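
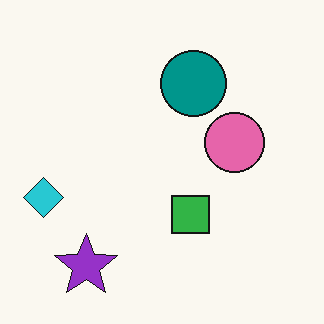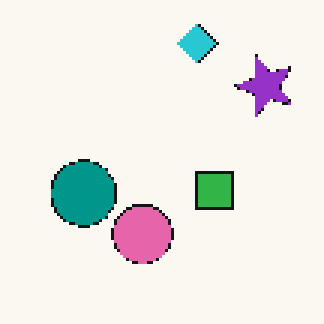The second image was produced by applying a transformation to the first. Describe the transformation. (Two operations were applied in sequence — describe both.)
The second image is the first transposed (reflected across the top-left ↔ bottom-right diagonal), then mildly pixelated.

Shapes have swapped their row and column positions — what was in the top-right is now in the bottom-left — a diagonal reflection. Shapes are reduced to large square blocks; fine edges and outlines are lost — a downscale-then-upscale (mosaic) effect.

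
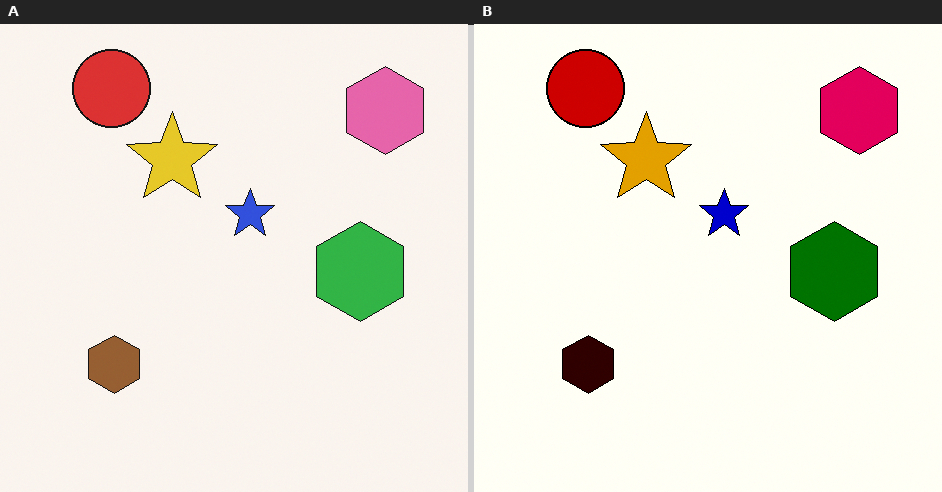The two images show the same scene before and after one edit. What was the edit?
The transformation is: boosted in contrast.

Tones are pushed away from mid-grey across the whole image — a global contrast change.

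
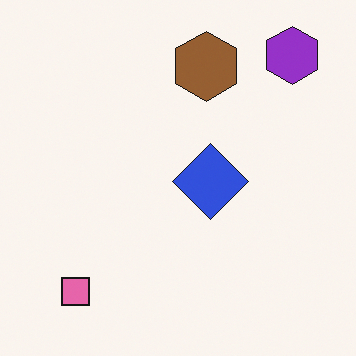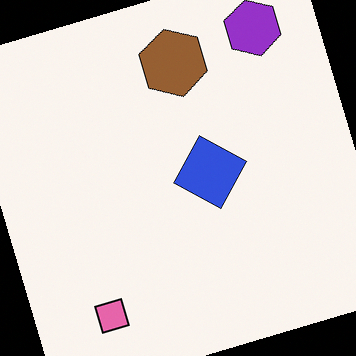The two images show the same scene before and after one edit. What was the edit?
The image was rotated counter-clockwise by a moderate amount.

Every shape is tilted by the same angle and the image corners show triangular fill wedges — a whole-image rotation by a non-right angle.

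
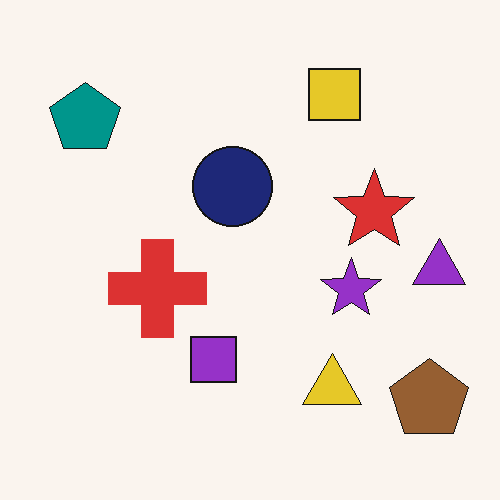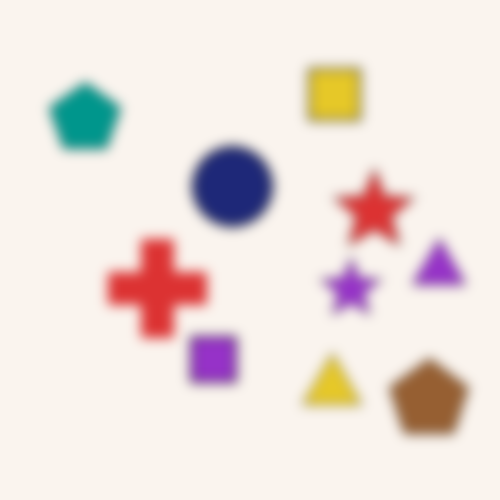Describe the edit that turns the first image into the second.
It was strongly gaussian-blurred.

Shape edges and outlines are uniformly softened across the whole image.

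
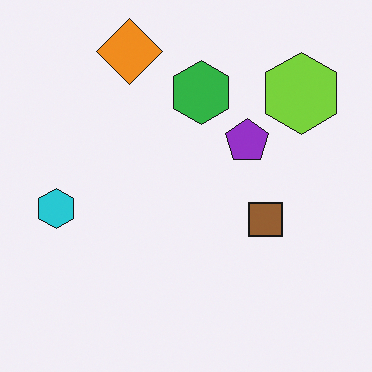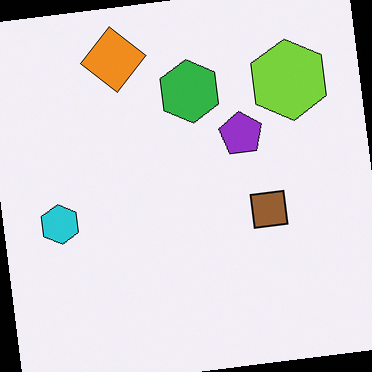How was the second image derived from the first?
It was rotated counter-clockwise by a small amount.

Every shape is tilted by the same angle and the image corners show triangular fill wedges — a whole-image rotation by a non-right angle.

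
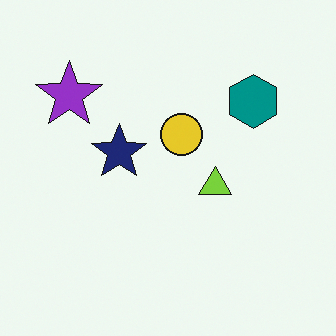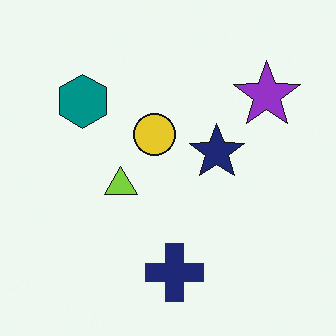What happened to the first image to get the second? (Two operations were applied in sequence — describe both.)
The second image is the first flipped horizontally (left ↔ right), then overlaid with an additional navy cross.

The purple star is in the top-left of the first image and the top-right of the second — shapes on opposite sides of the vertical midline have swapped in a mirror flip. A navy cross appears in the second image that is absent from the first.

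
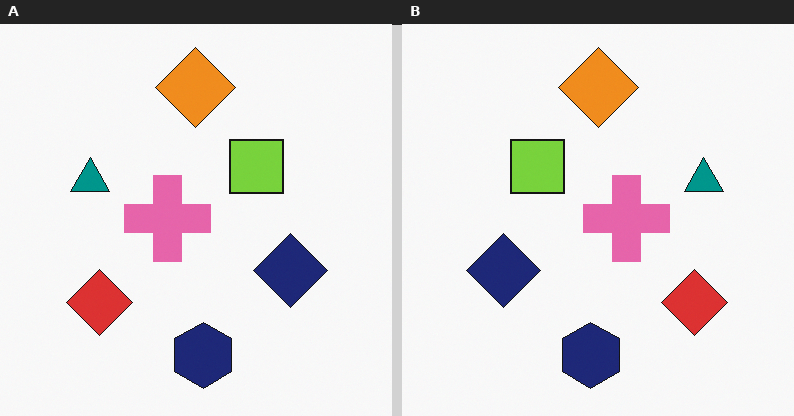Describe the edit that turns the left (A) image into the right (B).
The transformation is: flipped horizontally (left ↔ right).

The teal triangle is in the left of the left (A) image and the right of the right (B) — shapes on opposite sides of the vertical midline have swapped in a mirror flip.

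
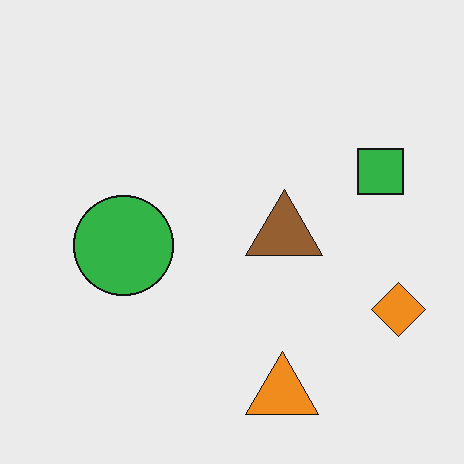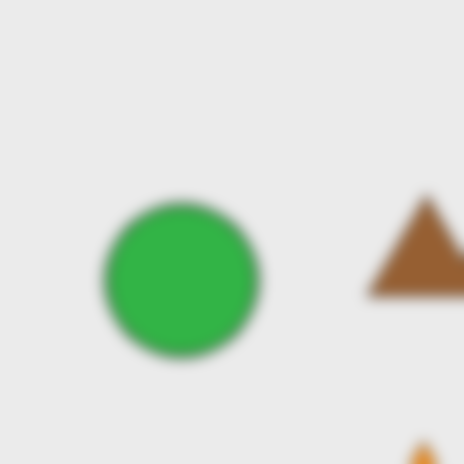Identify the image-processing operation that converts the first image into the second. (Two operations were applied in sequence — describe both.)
The transformation is: cropped to a modestly smaller region and rescaled, then heavily blurred.

The visible shapes are larger and the field of view is narrower; shapes near the original edges may be partly or wholly outside the frame — a crop-and-rescale. Shape edges and outlines are uniformly softened across the whole image.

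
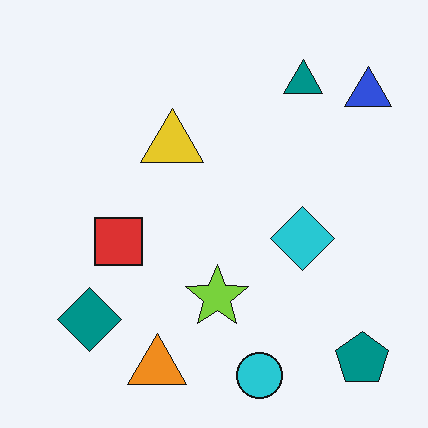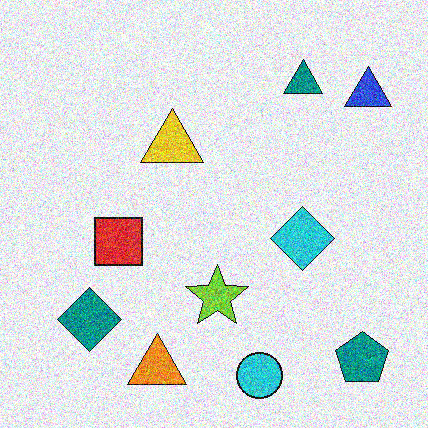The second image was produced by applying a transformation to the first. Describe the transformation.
The image was degraded with heavy additive noise.

Random speckle covers the whole image, including the flat background.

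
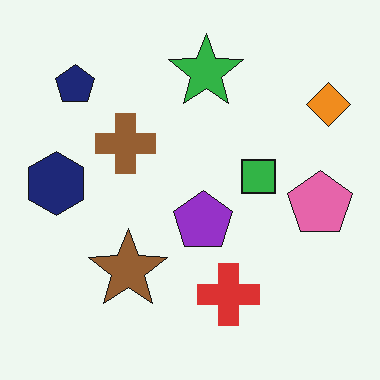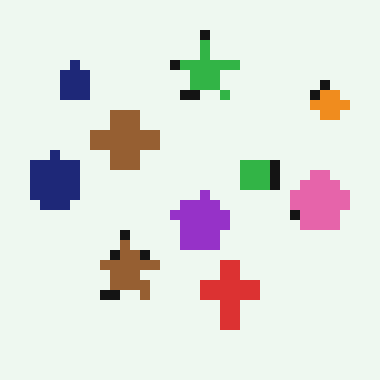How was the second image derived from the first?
It was heavily pixelated into large blocks.

Shapes are reduced to large square blocks; fine edges and outlines are lost — a downscale-then-upscale (mosaic) effect.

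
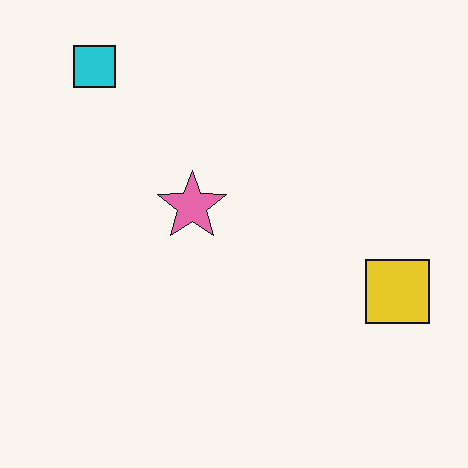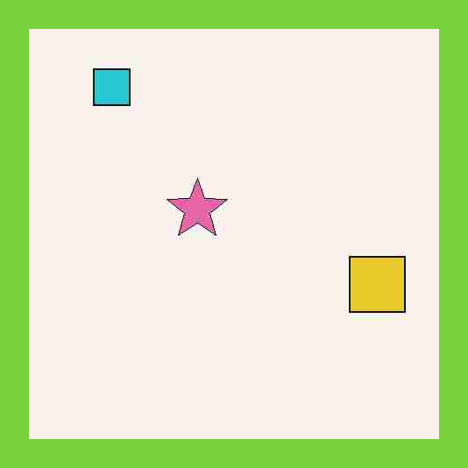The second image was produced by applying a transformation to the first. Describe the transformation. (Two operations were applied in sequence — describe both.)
The second image is the first degraded with heavy JPEG compression, then framed with a lime border.

Blocky 8×8 compression artifacts appear around shape edges and the flat background shows ringing — characteristic JPEG degradation. A solid lime frame runs around the edge of the second image, with the content slightly shrunk inside it.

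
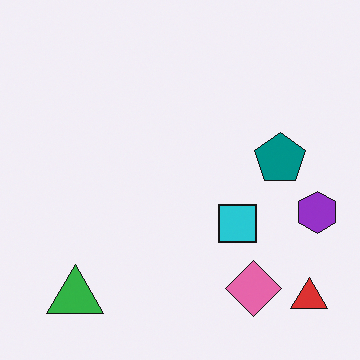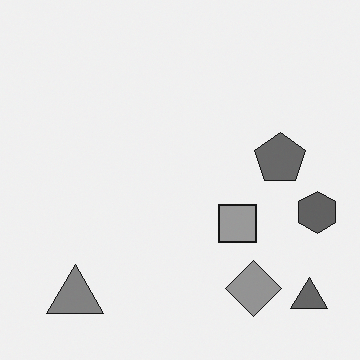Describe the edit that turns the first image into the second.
Converted to grayscale.

All color is removed — every shape is now a shade of grey.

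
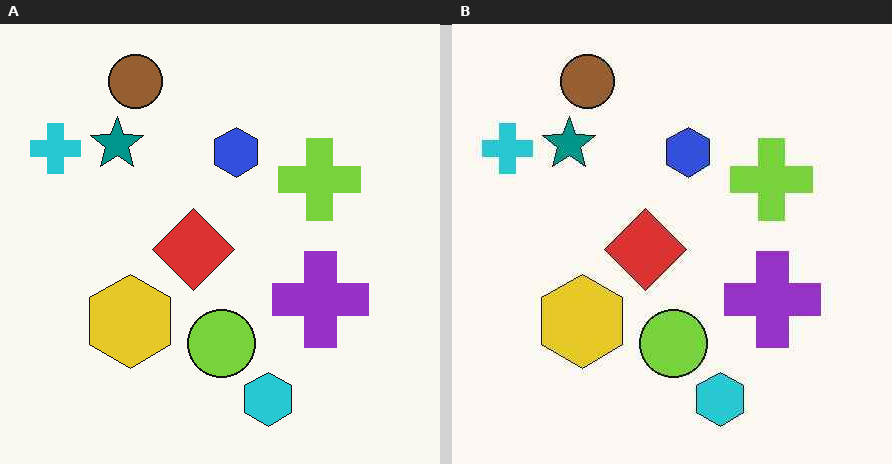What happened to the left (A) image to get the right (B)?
This is the original image JPEG-compressed with visible artifacts.

Blocky 8×8 compression artifacts appear around shape edges and the flat background shows ringing — characteristic JPEG degradation.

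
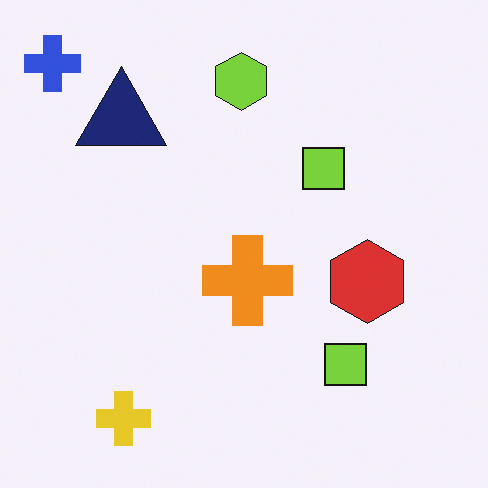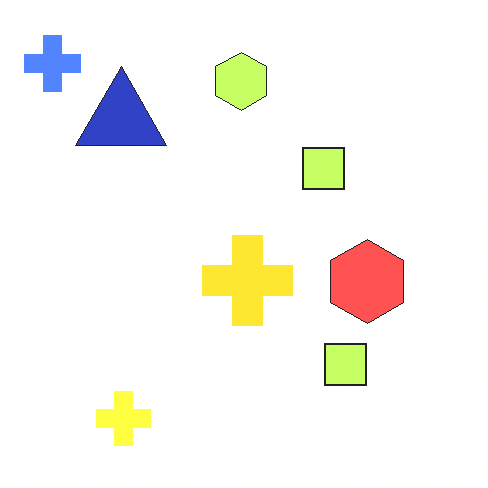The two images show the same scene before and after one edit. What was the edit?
It was brightened a lot.

Every pixel — background and shapes alike — is uniformly brightened.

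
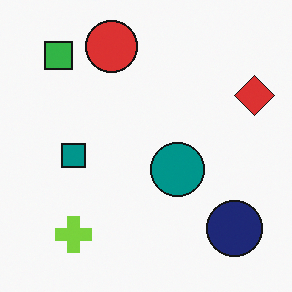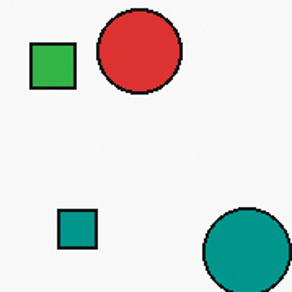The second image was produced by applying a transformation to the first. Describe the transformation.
The image was cropped to a noticeably smaller region and rescaled.

The visible shapes are larger and the field of view is narrower; shapes near the original edges may be partly or wholly outside the frame — a crop-and-rescale.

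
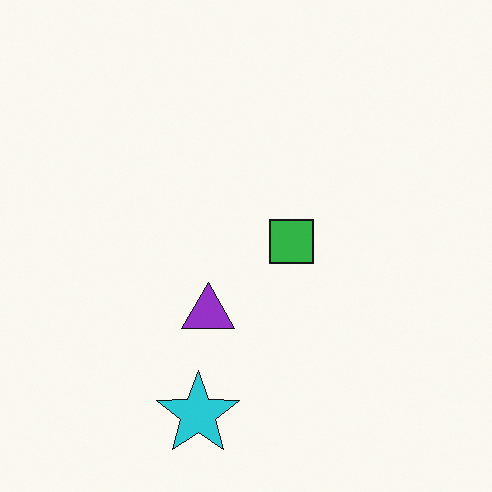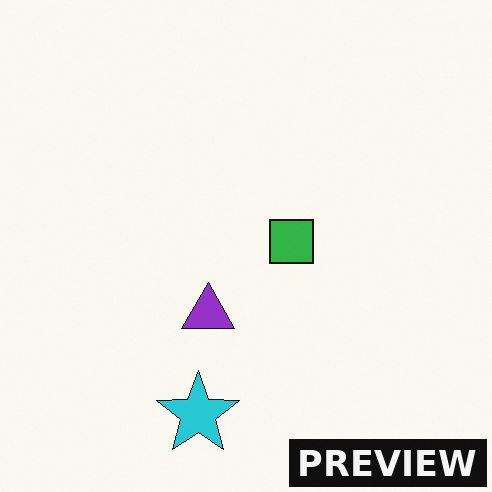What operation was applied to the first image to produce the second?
This is the original image watermarked with the text "PREVIEW" in the lower-right corner.

A dark label reading "PREVIEW" appears in the lower-right corner.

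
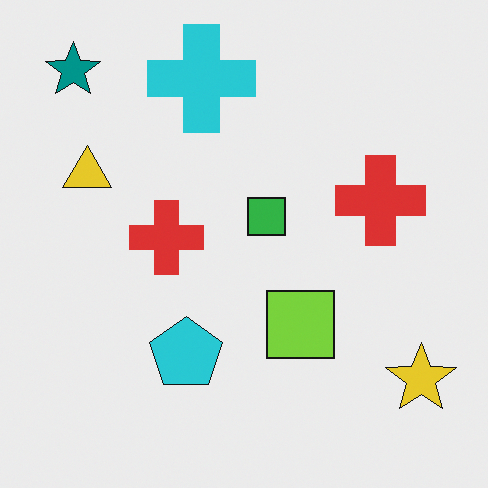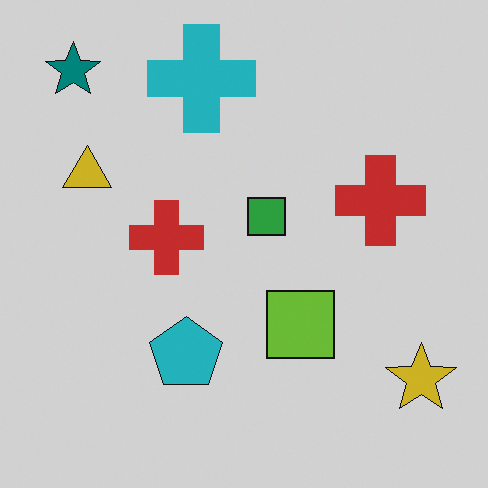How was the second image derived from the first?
This is the original image slightly darkened.

Every pixel — background and shapes alike — is uniformly darkened.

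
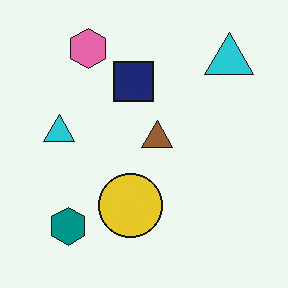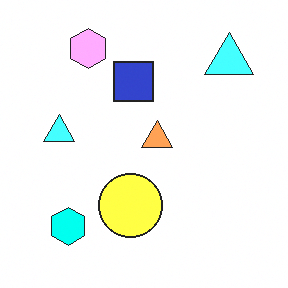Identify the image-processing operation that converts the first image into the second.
The transformation is: brightened a lot.

Every pixel — background and shapes alike — is uniformly brightened.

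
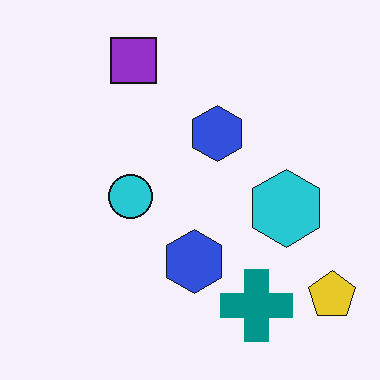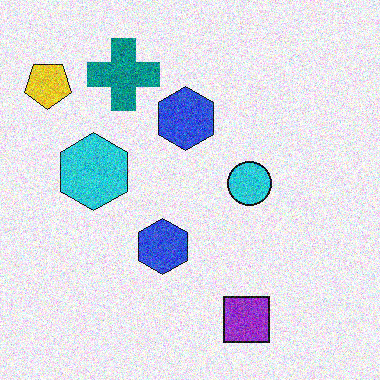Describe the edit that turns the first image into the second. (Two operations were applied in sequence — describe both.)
This is the original image rotated 180°, then degraded with strong gaussian noise.

The yellow pentagon sits in the bottom-right of the first image and the top-left of the second — consistent with a whole-image 180° rotation. Random speckle covers the whole image, including the flat background.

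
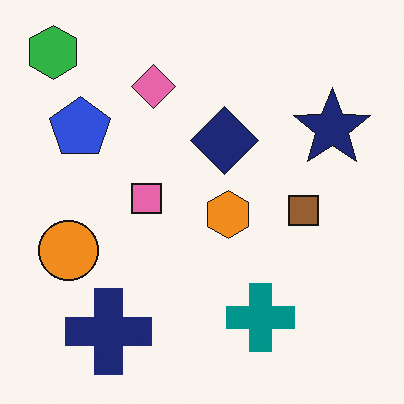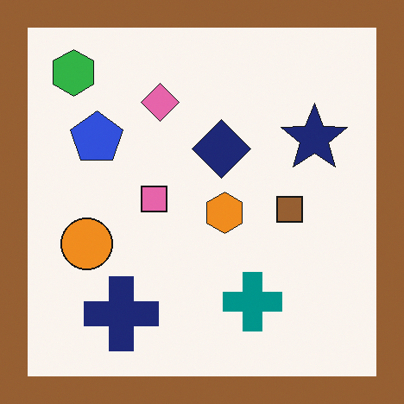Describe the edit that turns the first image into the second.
This is the original image framed with a brown border.

A solid brown frame runs around the edge of the second image, with the content slightly shrunk inside it.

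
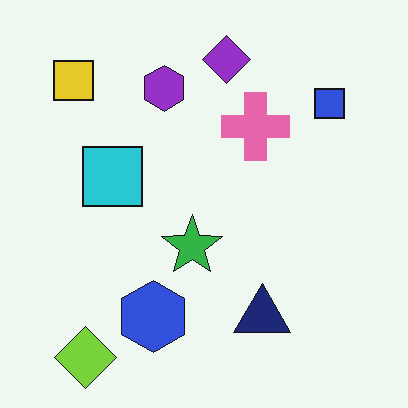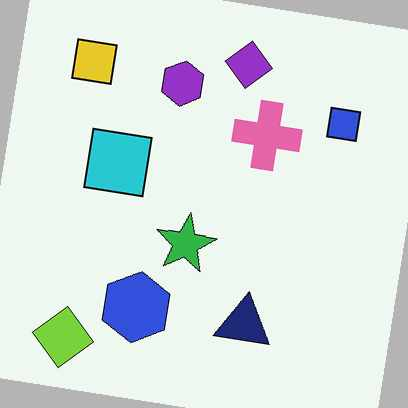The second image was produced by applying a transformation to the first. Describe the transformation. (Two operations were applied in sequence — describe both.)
This is the original image rotated clockwise by a few degrees, then given moderate JPEG compression.

Every shape is tilted by the same angle and the image corners show triangular fill wedges — a whole-image rotation by a non-right angle. Blocky 8×8 compression artifacts appear around shape edges and the flat background shows ringing — characteristic JPEG degradation.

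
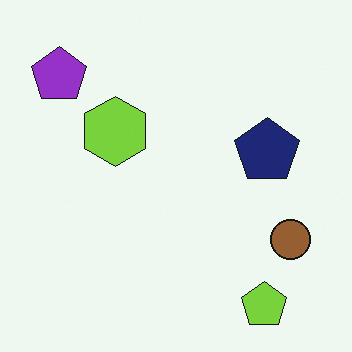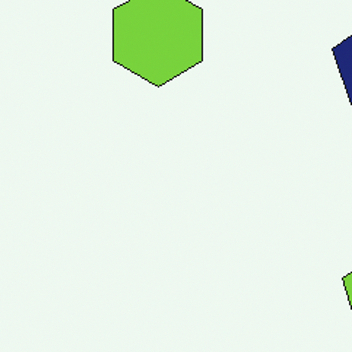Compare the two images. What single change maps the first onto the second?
The image was cropped slightly and scaled back up.

The visible shapes are larger and the field of view is narrower; shapes near the original edges may be partly or wholly outside the frame — a crop-and-rescale.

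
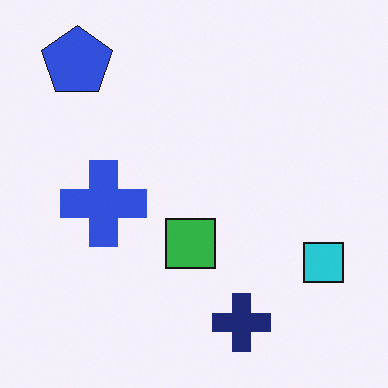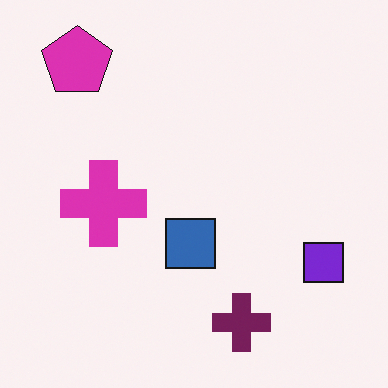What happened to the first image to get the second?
The image was hue-shifted by a moderate amount.

Every shape's color has rotated by the same amount around the hue wheel — a uniform hue shift.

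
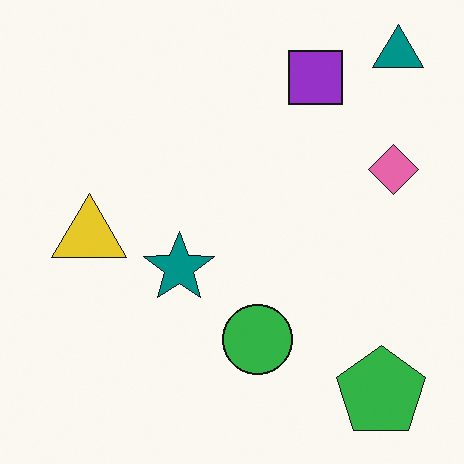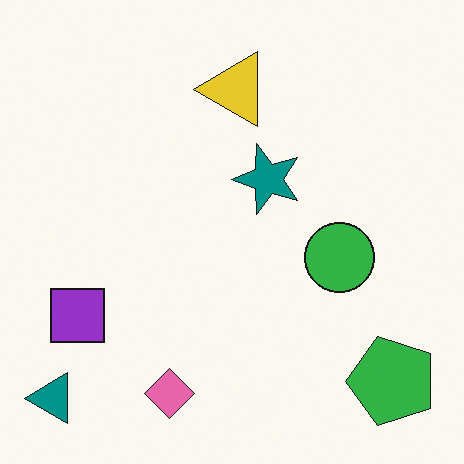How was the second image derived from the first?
Transposed (reflected across the top-left ↔ bottom-right diagonal).

Shapes have swapped their row and column positions — what was in the top-right is now in the bottom-left — a diagonal reflection.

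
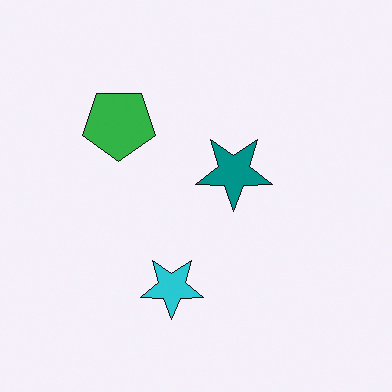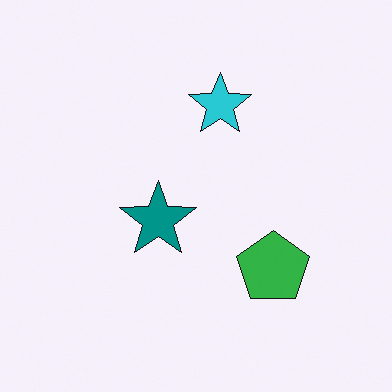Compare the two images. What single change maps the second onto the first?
Rotated 180°.

The green pentagon sits in the bottom-right of the second image and the top-left of the first — consistent with a whole-image 180° rotation.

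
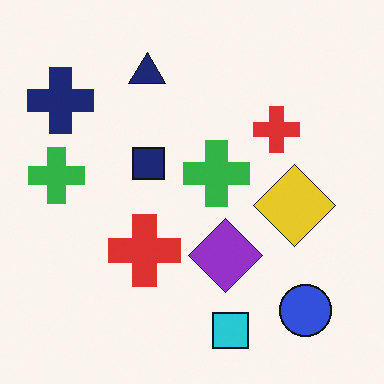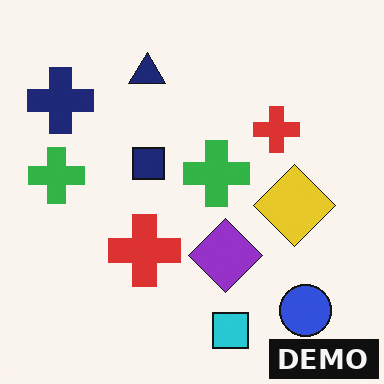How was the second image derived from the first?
It was watermarked with the text "DEMO" in the lower-right corner.

A dark label reading "DEMO" appears in the lower-right corner.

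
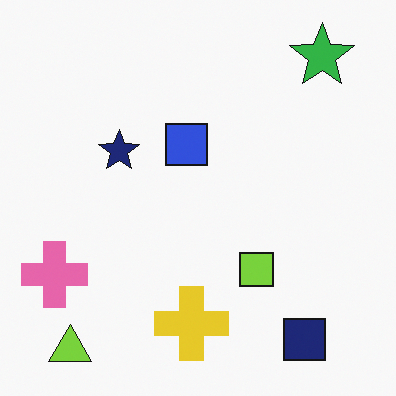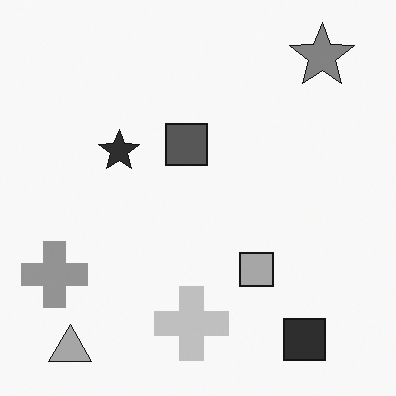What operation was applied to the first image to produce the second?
The transformation is: converted to grayscale.

All color is removed — every shape is now a shade of grey.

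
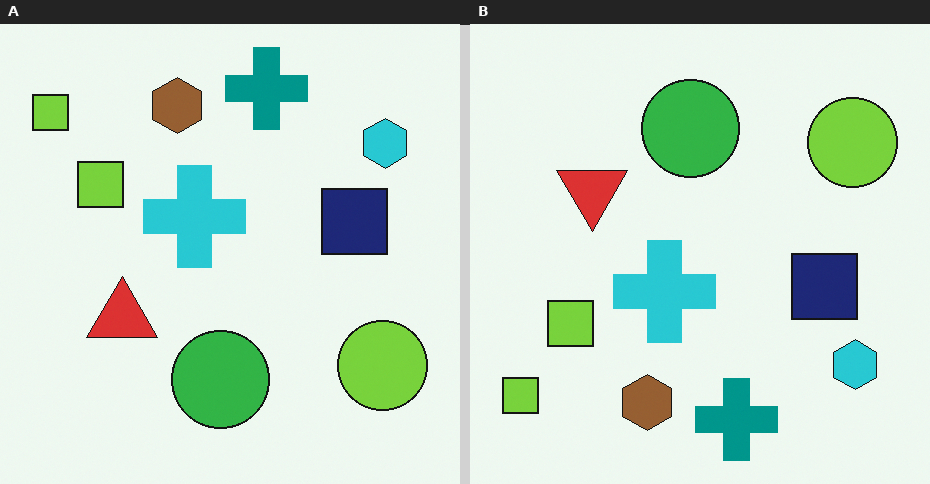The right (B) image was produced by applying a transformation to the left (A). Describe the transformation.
The transformation is: flipped vertically (top ↔ bottom).

The teal cross is in the top of the left (A) image and the bottom of the right (B) — shapes on opposite sides of the horizontal midline have swapped in a mirror flip.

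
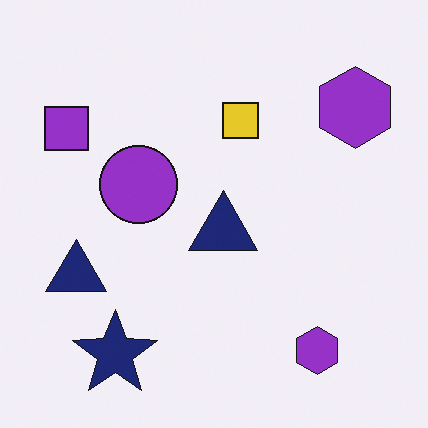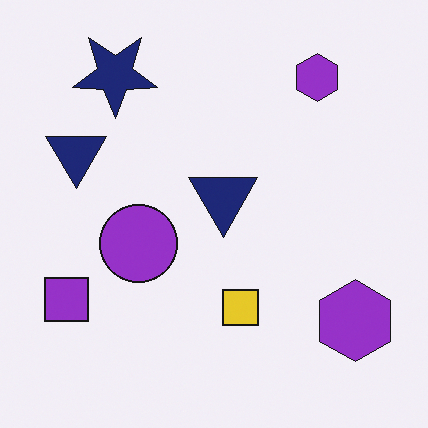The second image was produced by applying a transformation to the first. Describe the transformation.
The transformation is: flipped vertically (top ↔ bottom).

The navy star is in the bottom-left of the first image and the top-left of the second — shapes on opposite sides of the horizontal midline have swapped in a mirror flip.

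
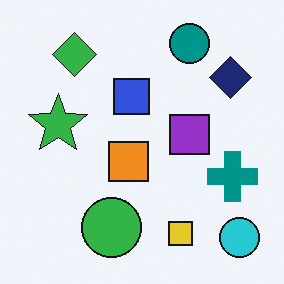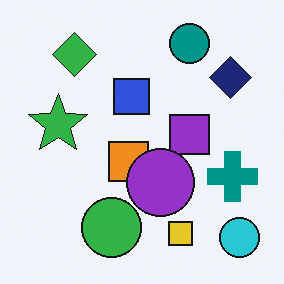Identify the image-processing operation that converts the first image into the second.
This is the original image overlaid with an additional purple circle.

A purple circle appears in the second image that is absent from the first.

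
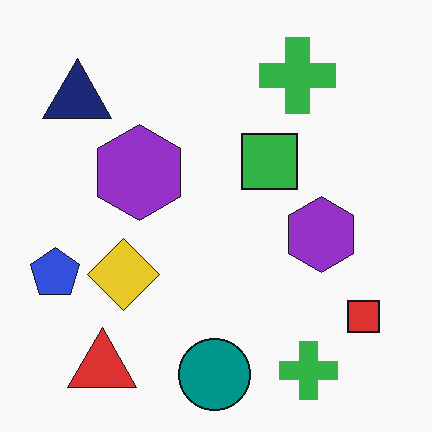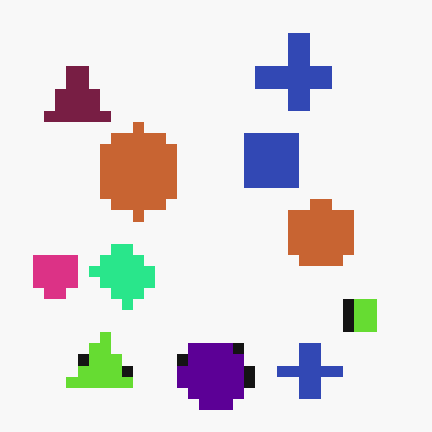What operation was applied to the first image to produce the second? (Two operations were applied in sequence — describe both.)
The image was heavily pixelated into large blocks, then hue-shifted by a moderate amount.

Shapes are reduced to large square blocks; fine edges and outlines are lost — a downscale-then-upscale (mosaic) effect. Every shape's color has rotated by the same amount around the hue wheel — a uniform hue shift.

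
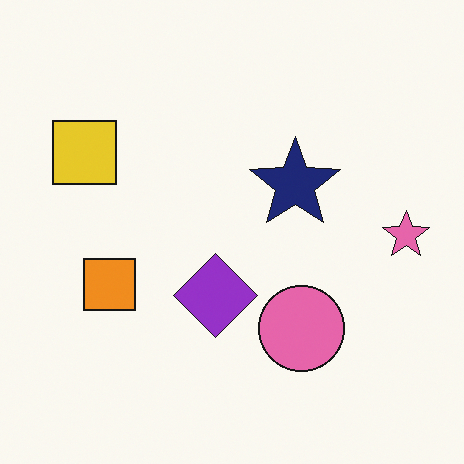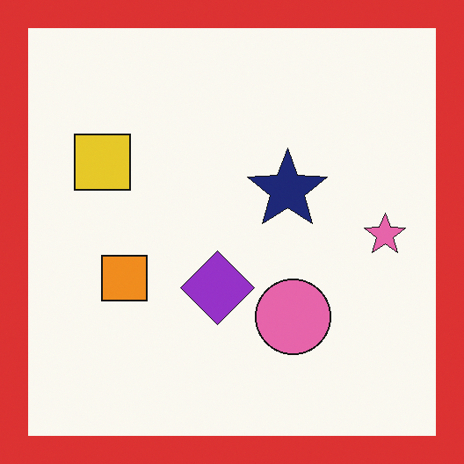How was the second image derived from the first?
The image was framed with a red border.

A solid red frame runs around the edge of the second image, with the content slightly shrunk inside it.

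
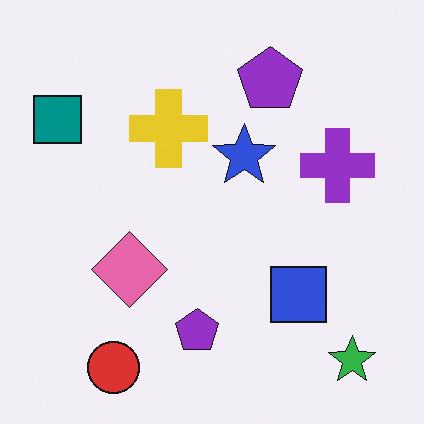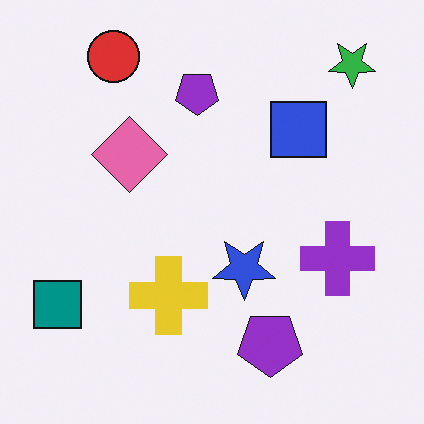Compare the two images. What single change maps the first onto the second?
It was flipped vertically (top ↔ bottom).

The red circle is in the bottom-left of the first image and the top-left of the second — shapes on opposite sides of the horizontal midline have swapped in a mirror flip.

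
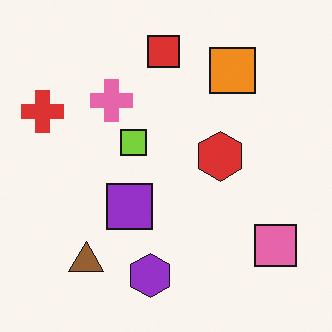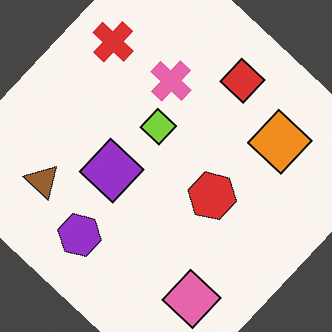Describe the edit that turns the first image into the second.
It was rotated clockwise by a large amount — several tens of degrees.

Every shape is tilted by the same angle and the image corners show triangular fill wedges — a whole-image rotation by a non-right angle.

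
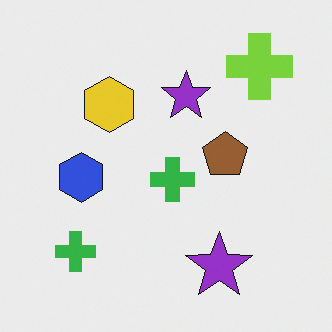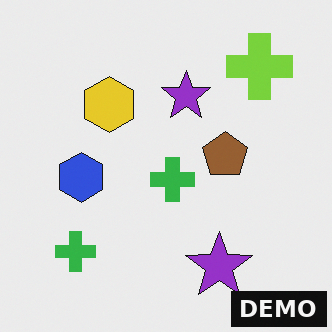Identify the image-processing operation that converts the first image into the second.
The second image is the first watermarked with the text "DEMO" in the lower-right corner.

A dark label reading "DEMO" appears in the lower-right corner.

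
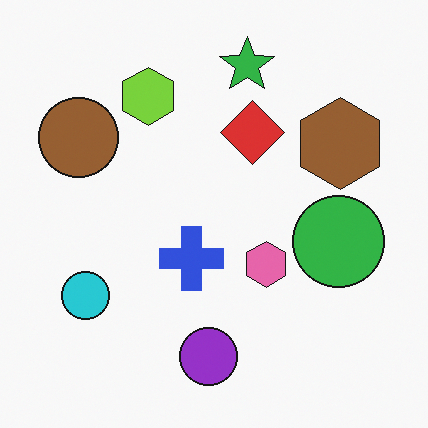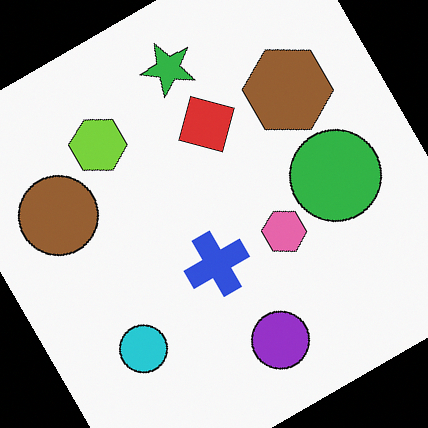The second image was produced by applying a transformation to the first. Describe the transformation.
The transformation is: rotated counter-clockwise by a large amount — several tens of degrees.

Every shape is tilted by the same angle and the image corners show triangular fill wedges — a whole-image rotation by a non-right angle.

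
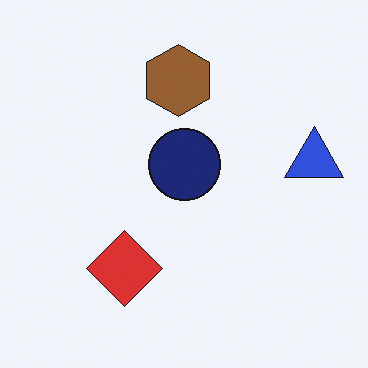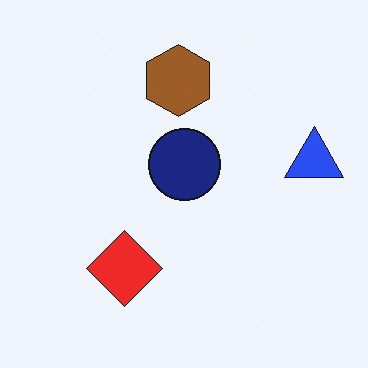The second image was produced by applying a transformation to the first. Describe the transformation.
Slightly oversaturated.

All colors are more vivid — a global saturation change.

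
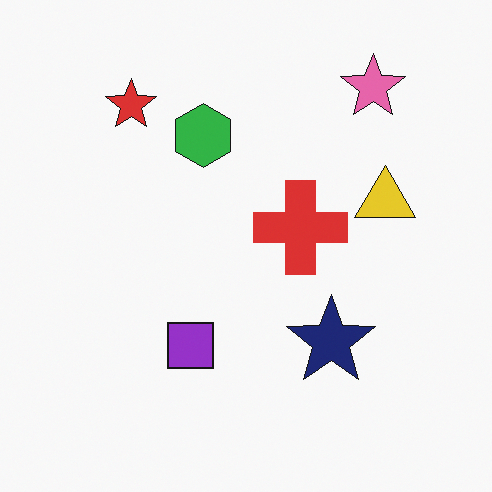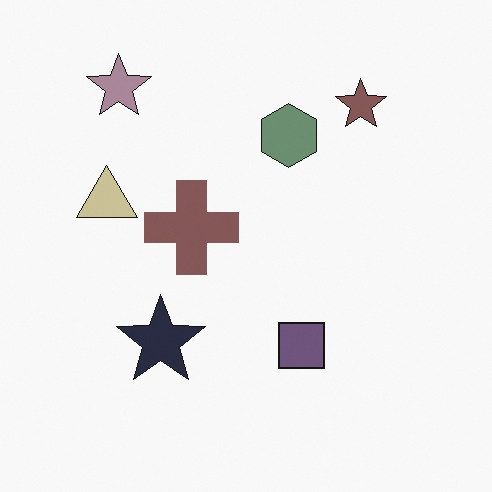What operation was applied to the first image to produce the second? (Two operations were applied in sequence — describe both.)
This is the original image made much more muted (saturation change), then flipped horizontally (left ↔ right).

All colors are more muted and greyish — a global saturation change. The yellow triangle is in the right of the first image and the left of the second — shapes on opposite sides of the vertical midline have swapped in a mirror flip.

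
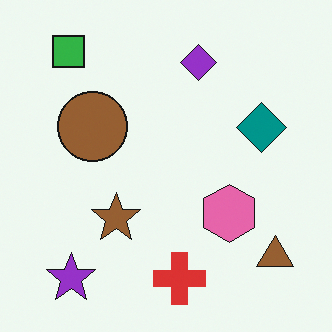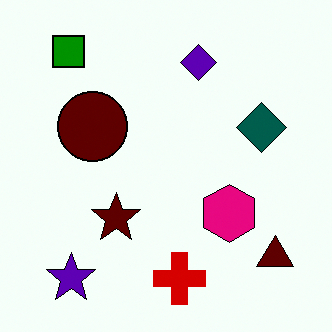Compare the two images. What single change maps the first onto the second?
The transformation is: given much higher contrast.

Tones are pushed away from mid-grey across the whole image — a global contrast change.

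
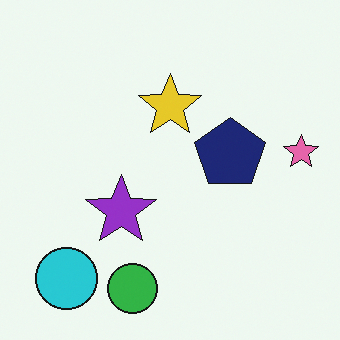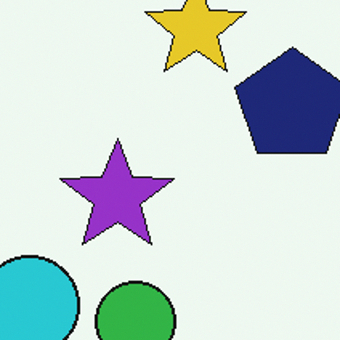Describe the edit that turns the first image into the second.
Cropped to a modestly smaller region and rescaled.

The visible shapes are larger and the field of view is narrower; shapes near the original edges may be partly or wholly outside the frame — a crop-and-rescale.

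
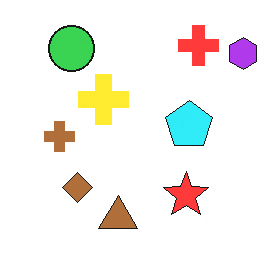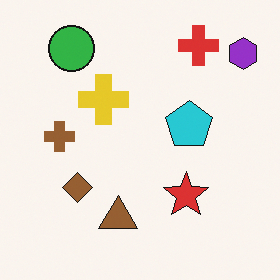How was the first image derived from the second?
This is the original image brightened a little.

Every pixel — background and shapes alike — is uniformly brightened.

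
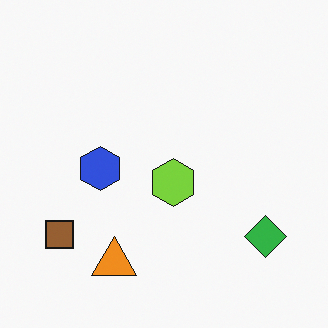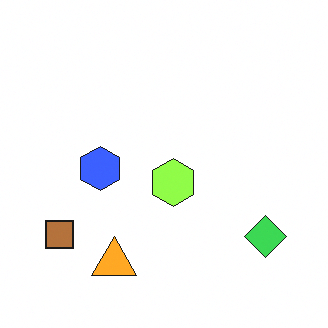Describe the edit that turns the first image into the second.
The image was brightened a little.

Every pixel — background and shapes alike — is uniformly brightened.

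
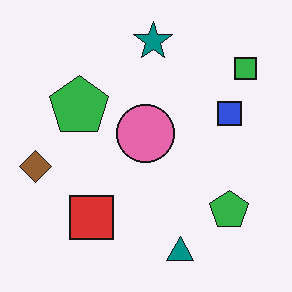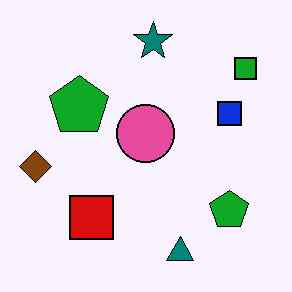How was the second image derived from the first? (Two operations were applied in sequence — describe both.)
The second image is the first given slightly increased contrast, then given moderate JPEG compression.

Tones are pushed away from mid-grey across the whole image — a global contrast change. Blocky 8×8 compression artifacts appear around shape edges and the flat background shows ringing — characteristic JPEG degradation.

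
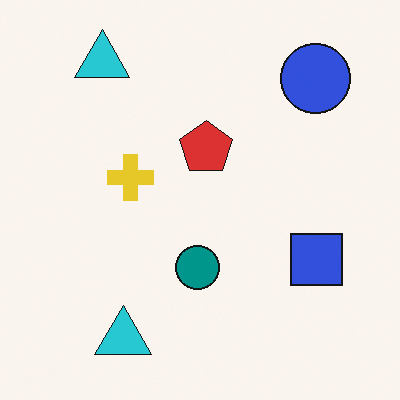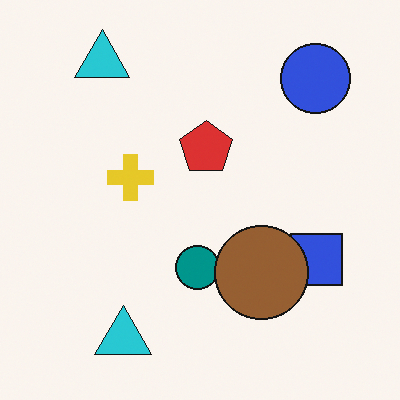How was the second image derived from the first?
Overlaid with an additional brown circle.

A brown circle appears in the second image that is absent from the first.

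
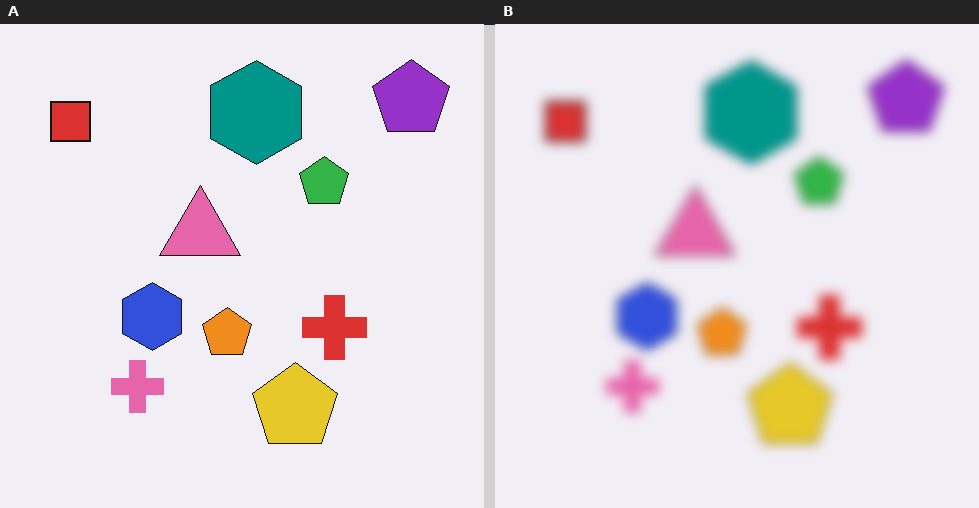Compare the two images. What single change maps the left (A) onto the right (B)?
Strongly gaussian-blurred.

Shape edges and outlines are uniformly softened across the whole image.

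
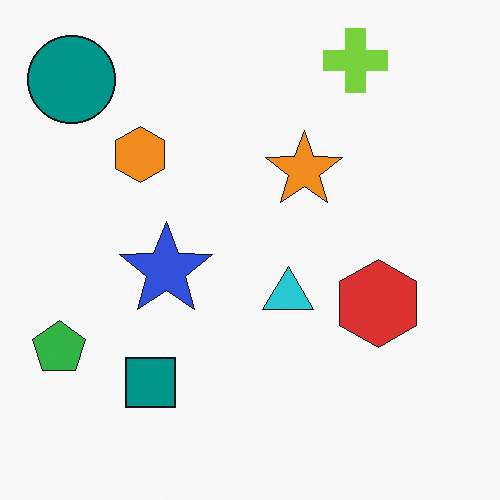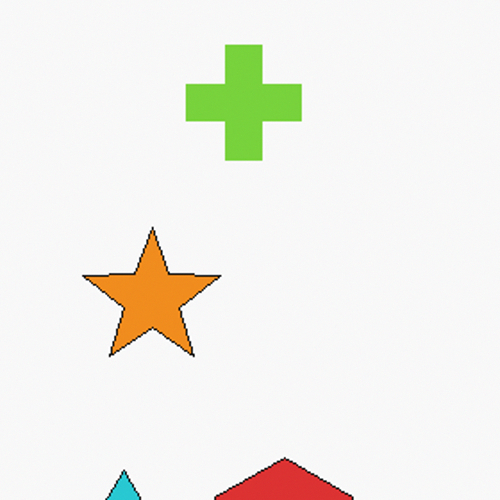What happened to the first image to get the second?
The second image is the first cropped to a noticeably smaller region and rescaled.

The visible shapes are larger and the field of view is narrower; shapes near the original edges may be partly or wholly outside the frame — a crop-and-rescale.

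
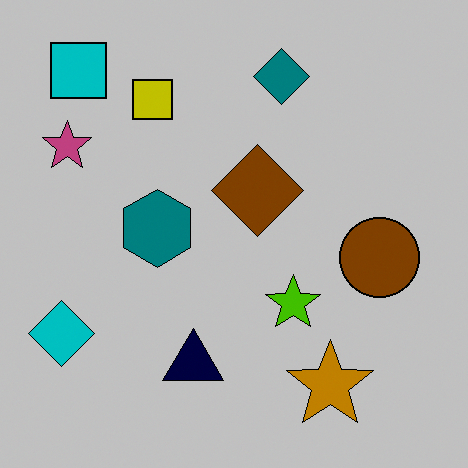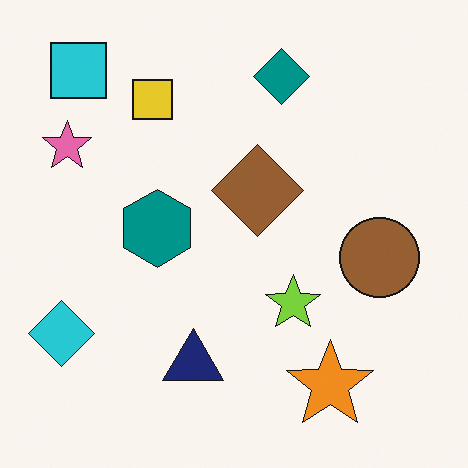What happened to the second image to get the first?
The image was heavily posterized to just a handful of flat colors.

Each flat color has snapped to a coarser quantized level — most visibly, the near-white background has dropped to a flat grey.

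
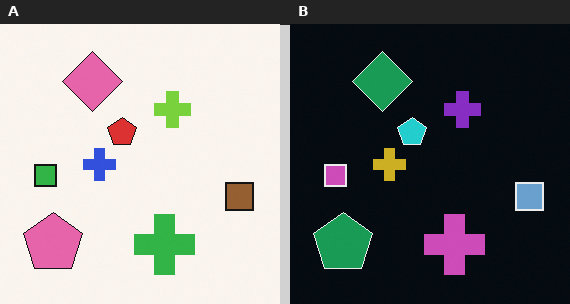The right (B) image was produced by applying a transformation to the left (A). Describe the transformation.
It was color-inverted (negative).

The light background has become dark and every shape's color is its complement — a photographic negative.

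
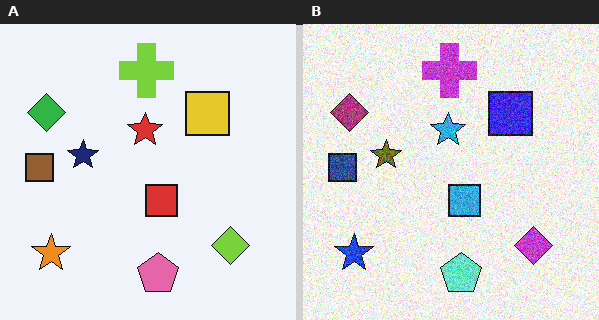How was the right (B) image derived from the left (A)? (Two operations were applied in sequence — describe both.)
It was hue-shifted through roughly half the color wheel, then degraded with heavy additive noise.

Every shape's color has rotated by the same amount around the hue wheel — a uniform hue shift. Random speckle covers the whole image, including the flat background.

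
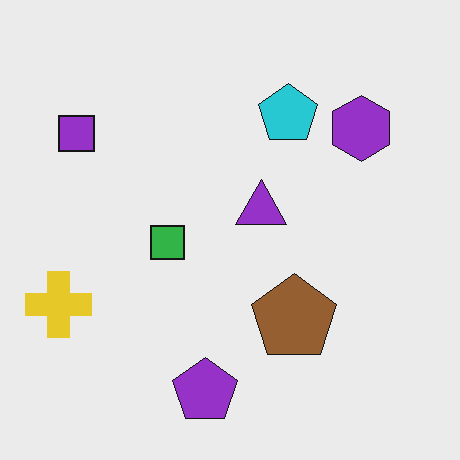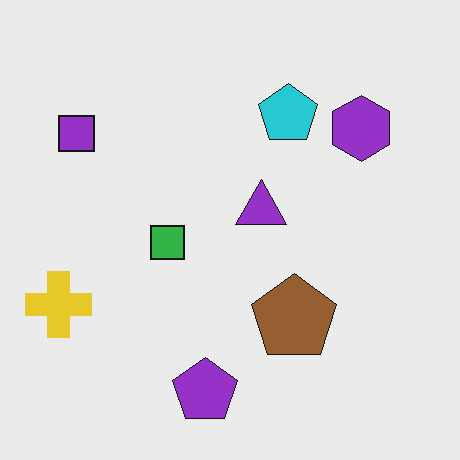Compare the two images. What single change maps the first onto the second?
JPEG-compressed with visible artifacts.

Blocky 8×8 compression artifacts appear around shape edges and the flat background shows ringing — characteristic JPEG degradation.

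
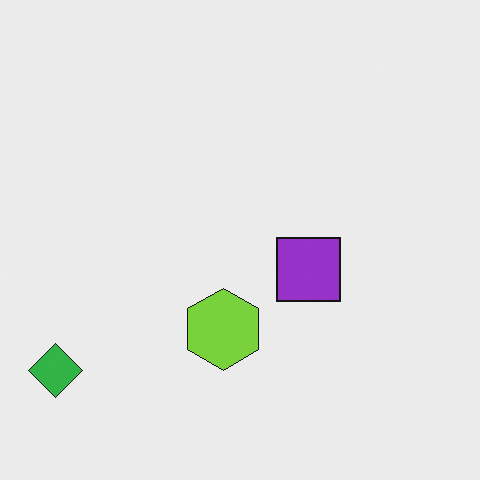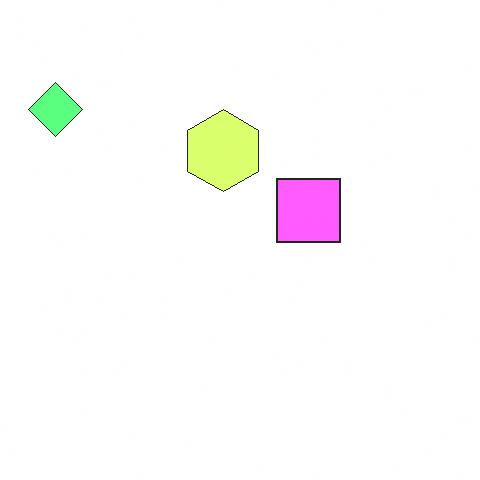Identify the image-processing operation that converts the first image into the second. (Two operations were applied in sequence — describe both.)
This is the original image flipped vertically (top ↔ bottom), then noticeably brightened.

The green diamond is in the bottom-left of the first image and the top-left of the second — shapes on opposite sides of the horizontal midline have swapped in a mirror flip. Every pixel — background and shapes alike — is uniformly brightened.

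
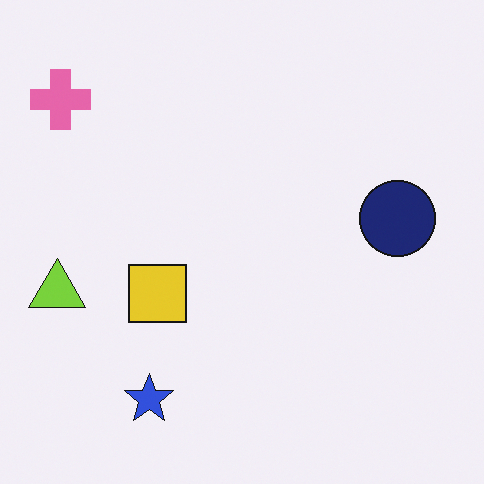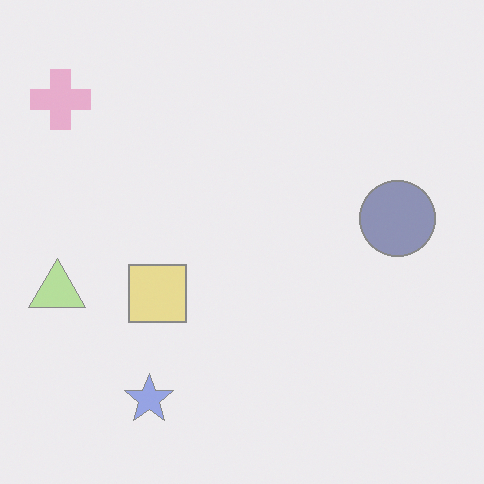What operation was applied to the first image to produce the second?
The image was given much lower contrast.

Tones are pushed toward mid-grey across the whole image — a global contrast change.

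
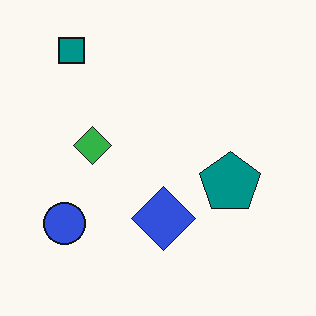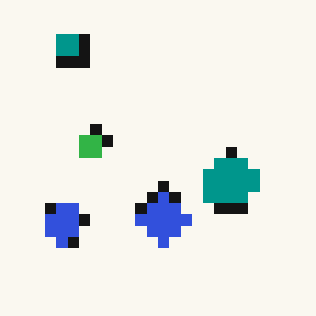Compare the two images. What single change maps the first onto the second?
It was coarsely pixelated.

Shapes are reduced to large square blocks; fine edges and outlines are lost — a downscale-then-upscale (mosaic) effect.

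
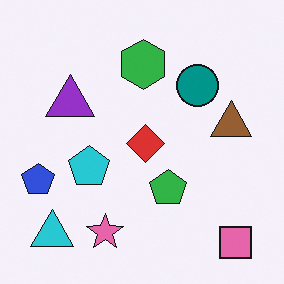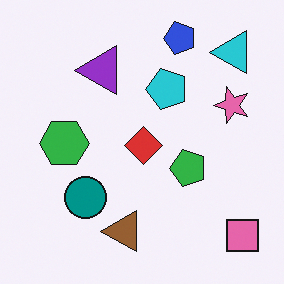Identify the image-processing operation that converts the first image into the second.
The transformation is: transposed (reflected across the top-left ↔ bottom-right diagonal).

Shapes have swapped their row and column positions — what was in the top-right is now in the bottom-left — a diagonal reflection.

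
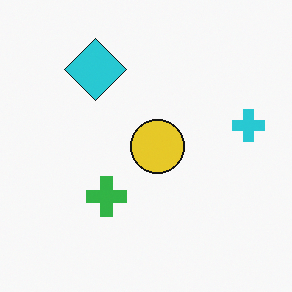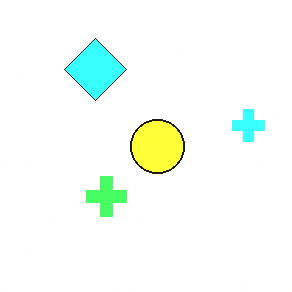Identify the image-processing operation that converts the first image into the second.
It was noticeably brightened.

Every pixel — background and shapes alike — is uniformly brightened.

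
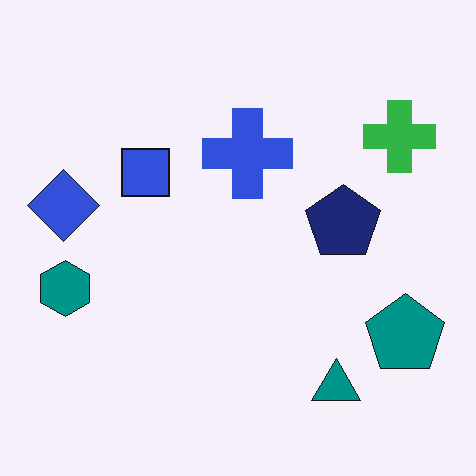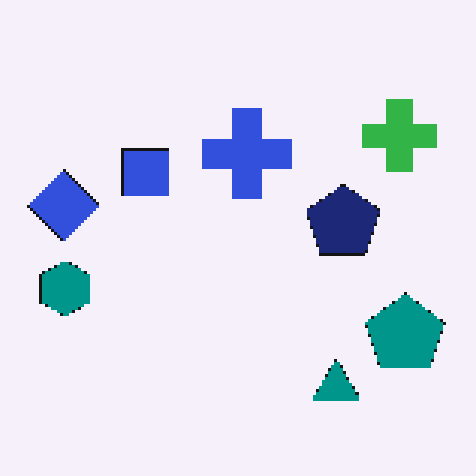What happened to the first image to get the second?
The transformation is: lightly pixelated (a mild mosaic effect).

Shapes are reduced to large square blocks; fine edges and outlines are lost — a downscale-then-upscale (mosaic) effect.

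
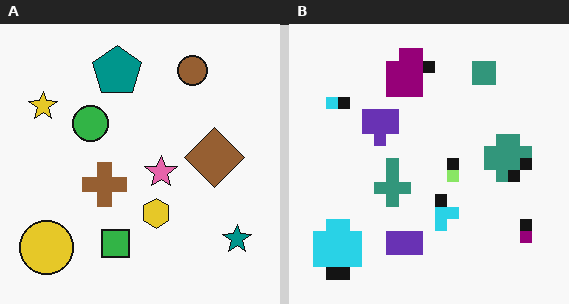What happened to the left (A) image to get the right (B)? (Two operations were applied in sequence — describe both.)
Heavily pixelated into large blocks, then hue-shifted noticeably.

Shapes are reduced to large square blocks; fine edges and outlines are lost — a downscale-then-upscale (mosaic) effect. Every shape's color has rotated by the same amount around the hue wheel — a uniform hue shift.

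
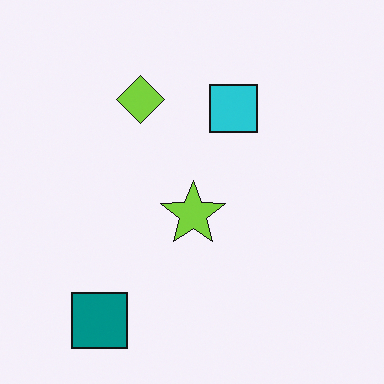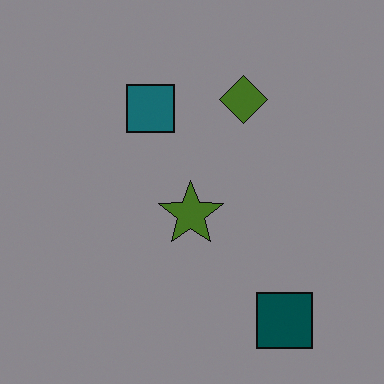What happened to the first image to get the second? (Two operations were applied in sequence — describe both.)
The second image is the first noticeably darkened, then flipped horizontally (left ↔ right).

Every pixel — background and shapes alike — is uniformly darkened. The teal square is in the bottom-left of the first image and the bottom-right of the second — shapes on opposite sides of the vertical midline have swapped in a mirror flip.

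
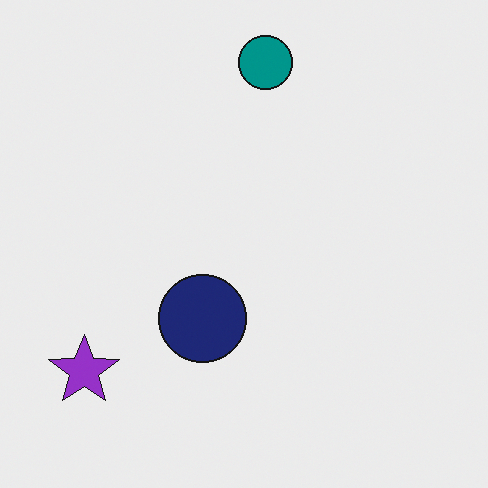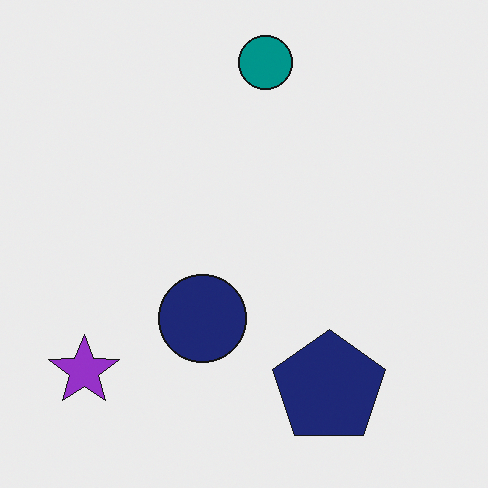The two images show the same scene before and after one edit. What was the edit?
The transformation is: overlaid with an additional navy pentagon.

A navy pentagon appears in the second image that is absent from the first.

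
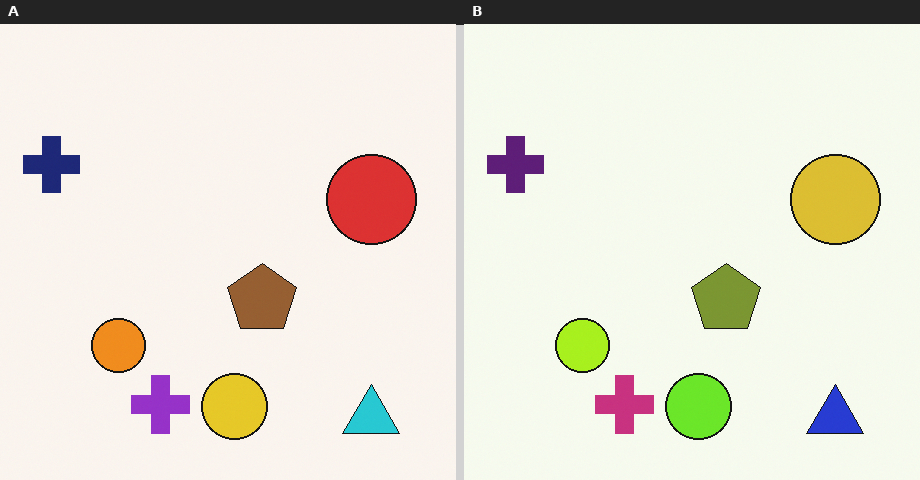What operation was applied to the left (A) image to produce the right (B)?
It was hue-shifted by a small amount.

Every shape's color has rotated by the same amount around the hue wheel — a uniform hue shift.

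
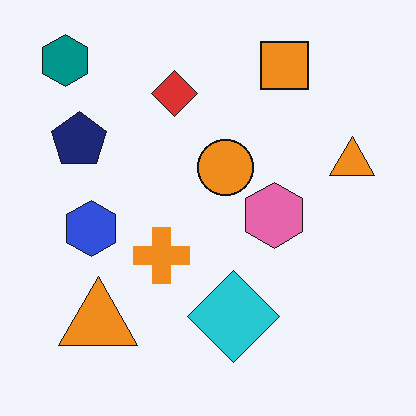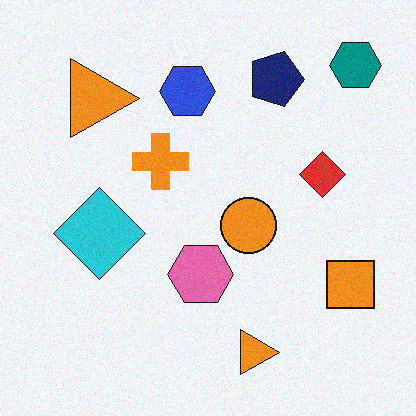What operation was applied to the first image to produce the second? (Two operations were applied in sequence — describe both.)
The transformation is: degraded with subtle gaussian noise, then rotated 90° clockwise.

Random speckle covers the whole image, including the flat background. The teal hexagon sits in the top-left of the first image and the top-right of the second — consistent with a whole-image 90° clockwise rotation.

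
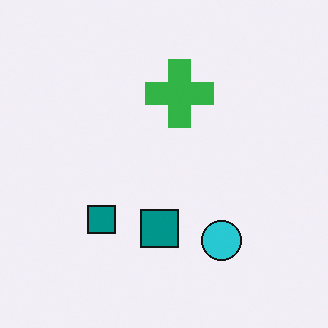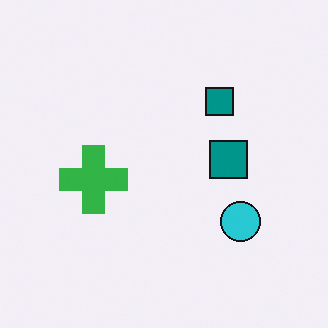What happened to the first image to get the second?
The image was transposed (reflected across the top-left ↔ bottom-right diagonal).

Shapes have swapped their row and column positions — what was in the top-right is now in the bottom-left — a diagonal reflection.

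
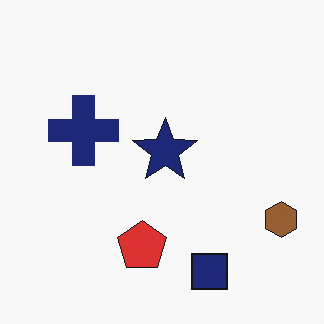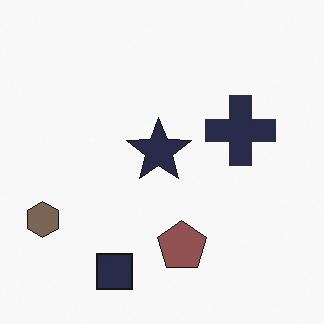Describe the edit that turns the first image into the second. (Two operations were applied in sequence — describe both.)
The image was heavily desaturated, then flipped horizontally (left ↔ right).

All colors are more muted and greyish — a global saturation change. The brown hexagon is in the bottom-right of the first image and the bottom-left of the second — shapes on opposite sides of the vertical midline have swapped in a mirror flip.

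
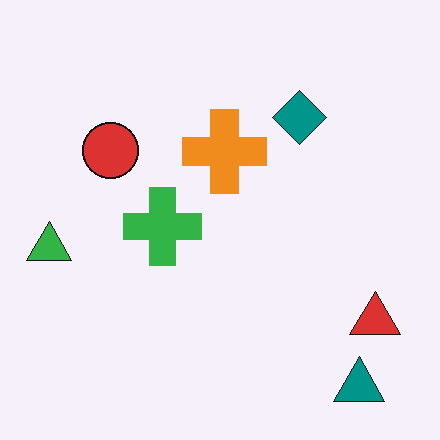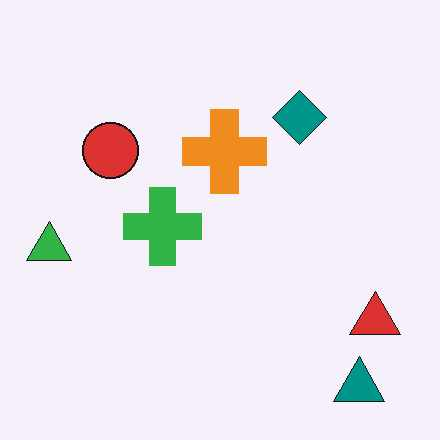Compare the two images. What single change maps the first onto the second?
The image was given moderate JPEG compression.

Blocky 8×8 compression artifacts appear around shape edges and the flat background shows ringing — characteristic JPEG degradation.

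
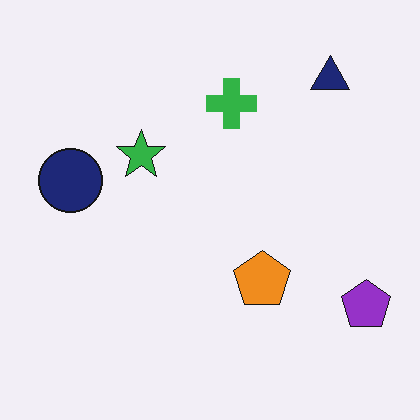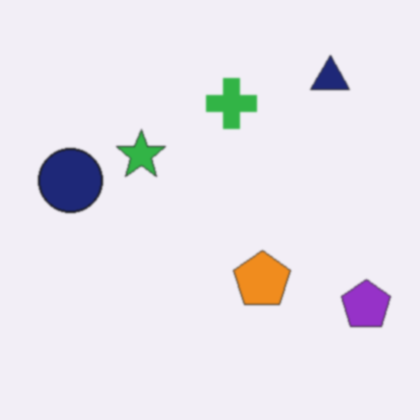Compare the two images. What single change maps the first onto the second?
The transformation is: given a subtle gaussian blur.

Shape edges and outlines are uniformly softened across the whole image.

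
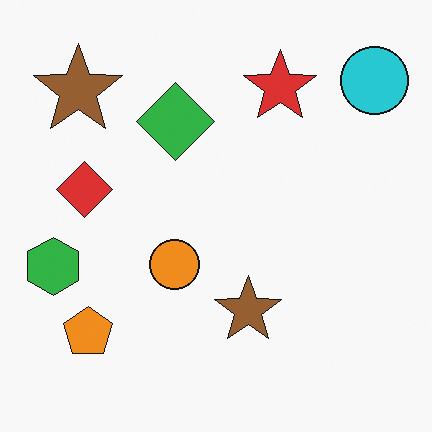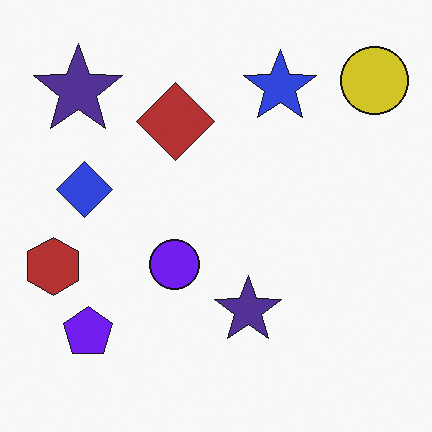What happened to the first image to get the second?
Hue-shifted through roughly half the color wheel.

Every shape's color has rotated by the same amount around the hue wheel — a uniform hue shift.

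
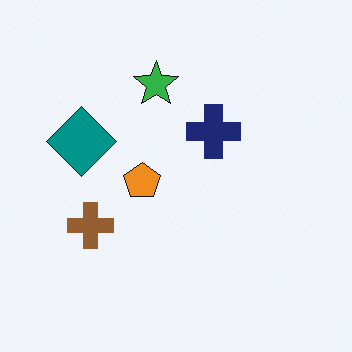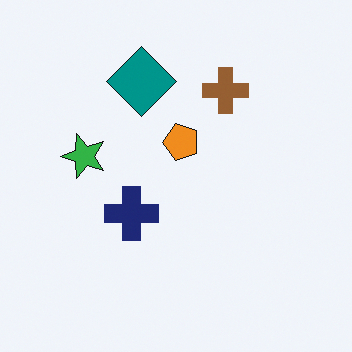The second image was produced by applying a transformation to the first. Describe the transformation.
The second image is the first transposed (reflected across the top-left ↔ bottom-right diagonal).

Shapes have swapped their row and column positions — what was in the top-right is now in the bottom-left — a diagonal reflection.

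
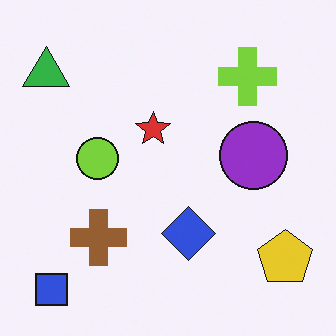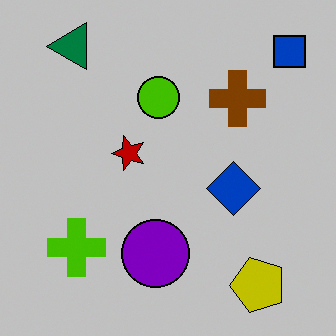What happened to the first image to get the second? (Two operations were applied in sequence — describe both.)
Heavily posterized to just a handful of flat colors, then transposed (reflected across the top-left ↔ bottom-right diagonal).

Each flat color has snapped to a coarser quantized level — most visibly, the near-white background has dropped to a flat grey. Shapes have swapped their row and column positions — what was in the top-right is now in the bottom-left — a diagonal reflection.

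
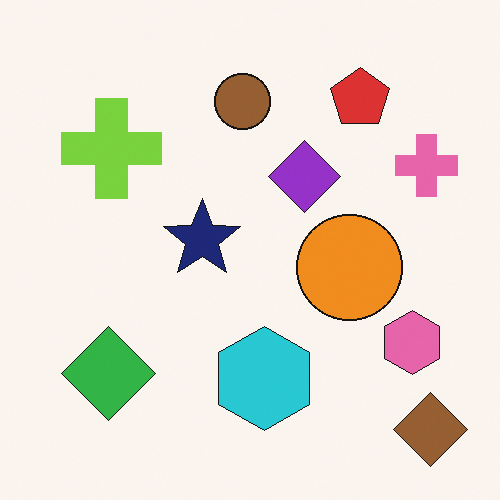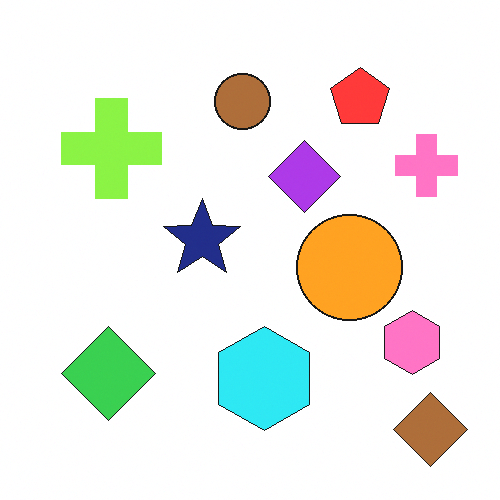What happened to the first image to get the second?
The transformation is: slightly brightened.

Every pixel — background and shapes alike — is uniformly brightened.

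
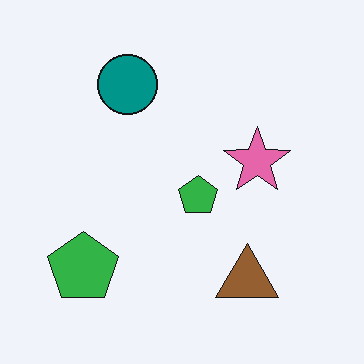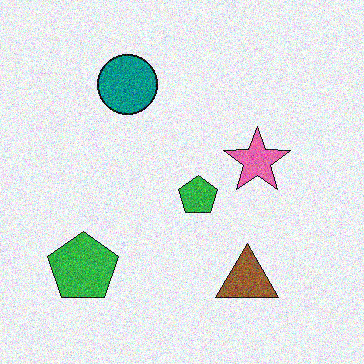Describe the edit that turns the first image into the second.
It was degraded with visible gaussian noise.

Random speckle covers the whole image, including the flat background.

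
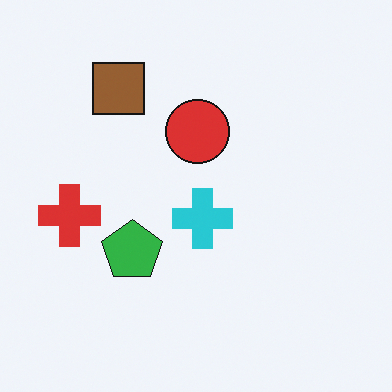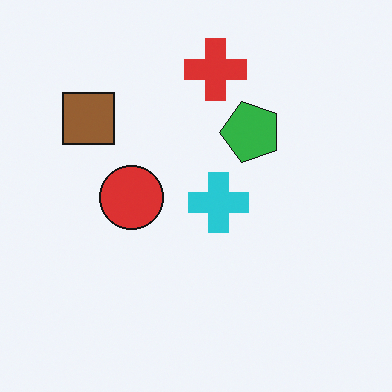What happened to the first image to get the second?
Transposed (reflected across the top-left ↔ bottom-right diagonal).

Shapes have swapped their row and column positions — what was in the top-right is now in the bottom-left — a diagonal reflection.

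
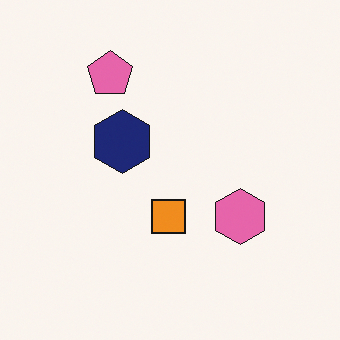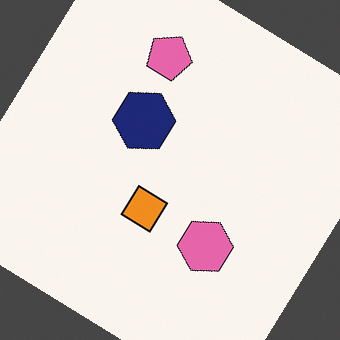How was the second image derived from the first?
The image was rotated clockwise by a large amount — several tens of degrees.

Every shape is tilted by the same angle and the image corners show triangular fill wedges — a whole-image rotation by a non-right angle.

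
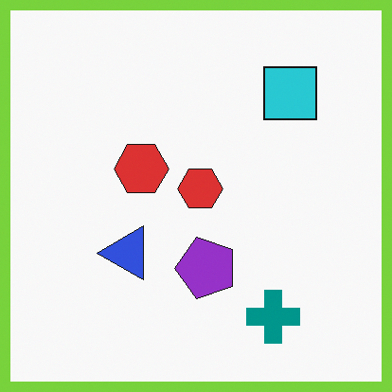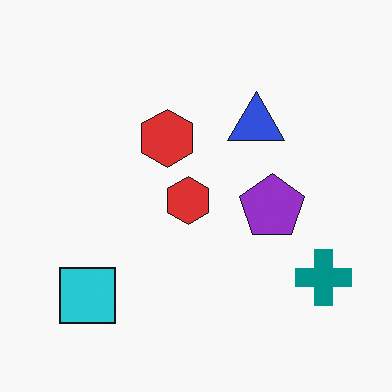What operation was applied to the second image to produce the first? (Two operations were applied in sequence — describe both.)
Transposed (reflected across the top-left ↔ bottom-right diagonal), then framed with a lime border.

Shapes have swapped their row and column positions — what was in the top-right is now in the bottom-left — a diagonal reflection. A solid lime frame runs around the edge of the first image, with the content slightly shrunk inside it.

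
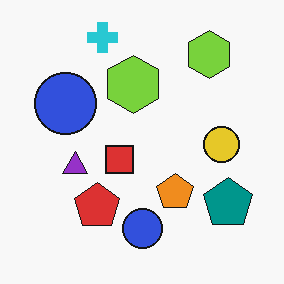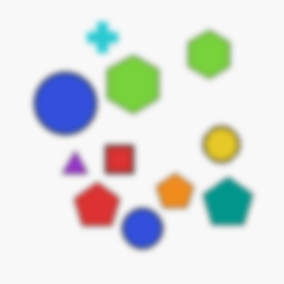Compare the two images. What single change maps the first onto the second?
Noticeably gaussian-blurred.

Shape edges and outlines are uniformly softened across the whole image.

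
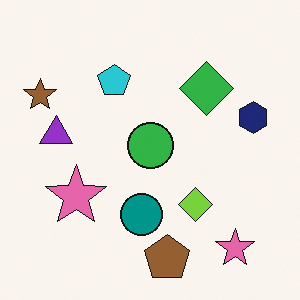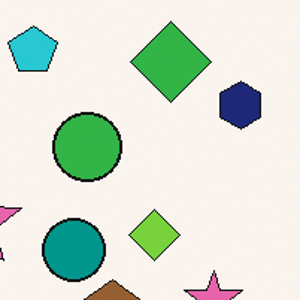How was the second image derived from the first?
The image was cropped to a modestly smaller region and rescaled.

The visible shapes are larger and the field of view is narrower; shapes near the original edges may be partly or wholly outside the frame — a crop-and-rescale.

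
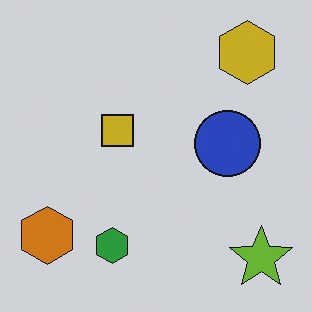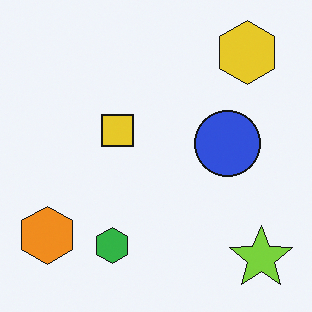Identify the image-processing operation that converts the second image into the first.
Slightly darkened.

Every pixel — background and shapes alike — is uniformly darkened.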